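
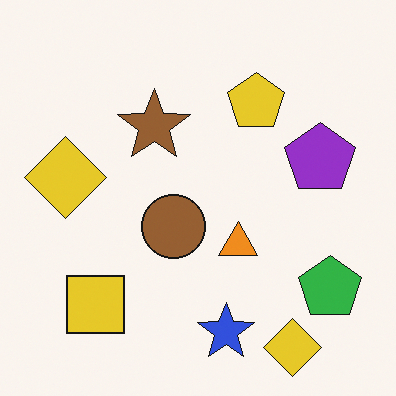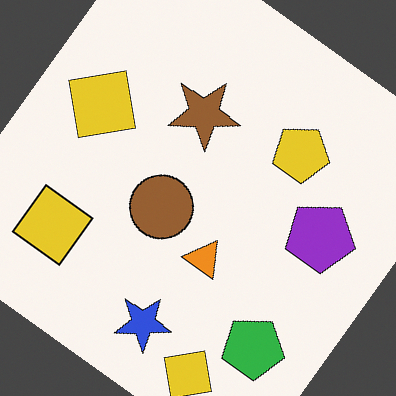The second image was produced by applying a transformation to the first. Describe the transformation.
Rotated clockwise by a large amount — several tens of degrees.

Every shape is tilted by the same angle and the image corners show triangular fill wedges — a whole-image rotation by a non-right angle.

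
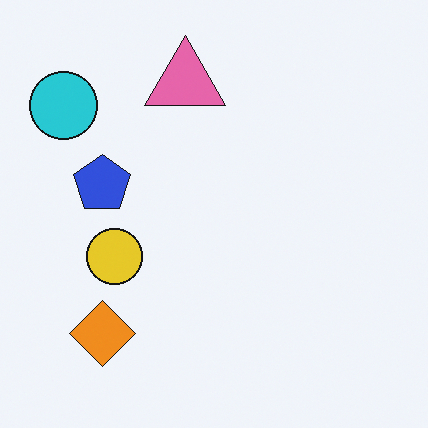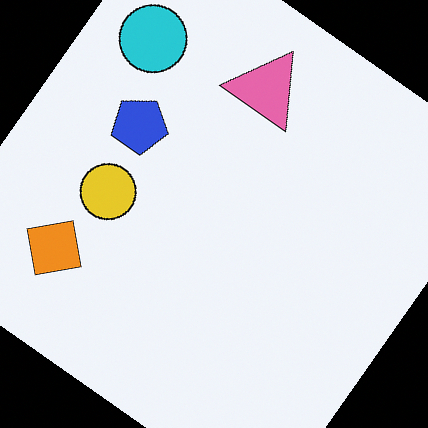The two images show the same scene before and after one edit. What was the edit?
The transformation is: rotated clockwise by a large amount — several tens of degrees.

Every shape is tilted by the same angle and the image corners show triangular fill wedges — a whole-image rotation by a non-right angle.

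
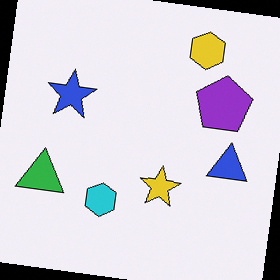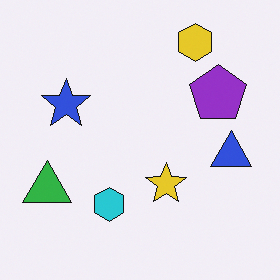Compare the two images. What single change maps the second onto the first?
The transformation is: rotated clockwise by a few degrees.

Every shape is tilted by the same angle and the image corners show triangular fill wedges — a whole-image rotation by a non-right angle.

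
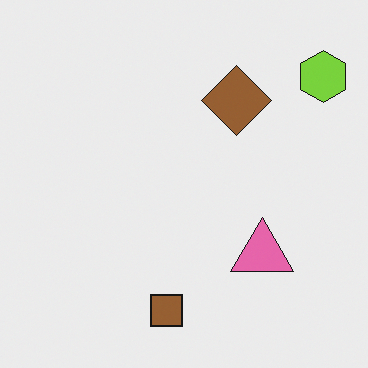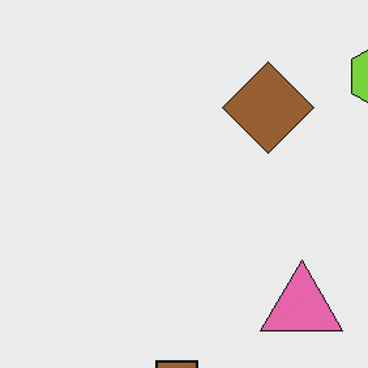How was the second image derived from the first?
Cropped slightly and scaled back up.

The visible shapes are larger and the field of view is narrower; shapes near the original edges may be partly or wholly outside the frame — a crop-and-rescale.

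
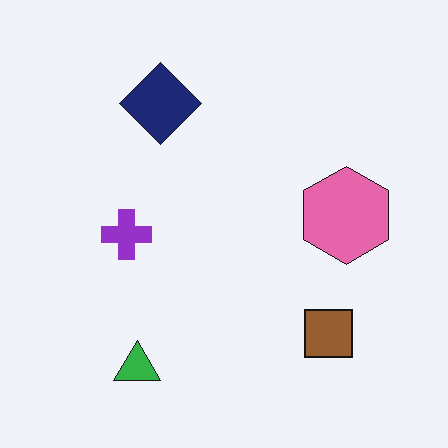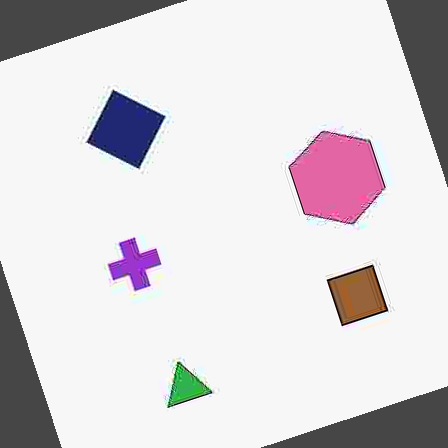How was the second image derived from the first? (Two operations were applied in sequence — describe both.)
Degraded with heavy JPEG compression, then rotated counter-clockwise by a moderate amount.

Blocky 8×8 compression artifacts appear around shape edges and the flat background shows ringing — characteristic JPEG degradation. Every shape is tilted by the same angle and the image corners show triangular fill wedges — a whole-image rotation by a non-right angle.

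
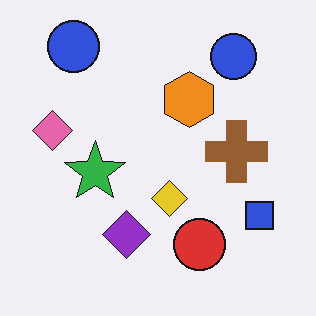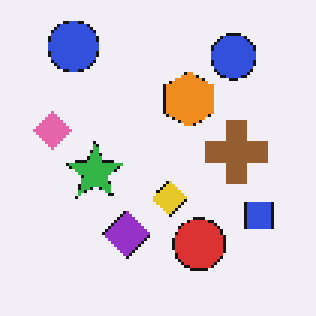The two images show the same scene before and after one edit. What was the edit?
The second image is the first mildly pixelated.

Shapes are reduced to large square blocks; fine edges and outlines are lost — a downscale-then-upscale (mosaic) effect.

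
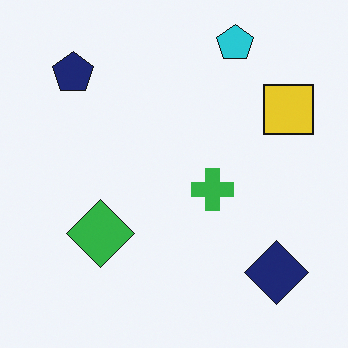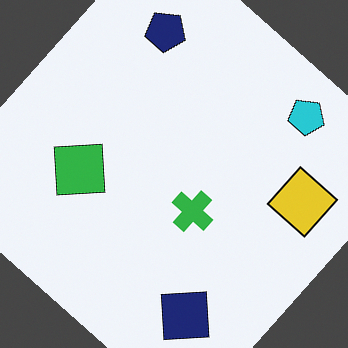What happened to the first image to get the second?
The image was rotated clockwise by a large amount — several tens of degrees.

Every shape is tilted by the same angle and the image corners show triangular fill wedges — a whole-image rotation by a non-right angle.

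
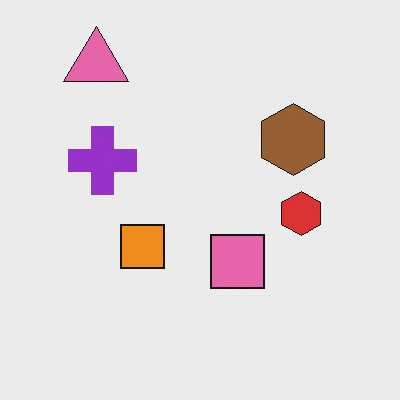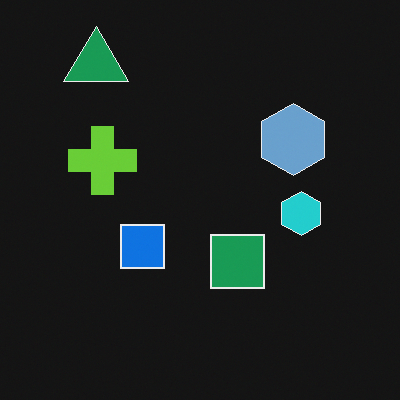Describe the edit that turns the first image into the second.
The second image is the first color-inverted (negative).

The light background has become dark and every shape's color is its complement — a photographic negative.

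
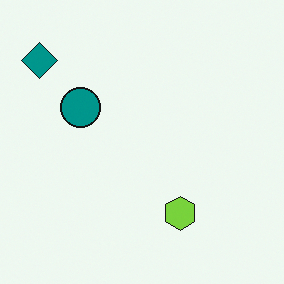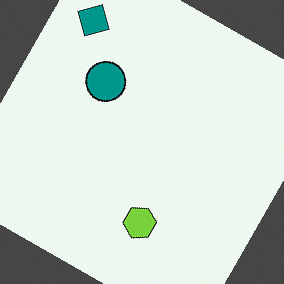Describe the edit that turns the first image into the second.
It was rotated clockwise by a moderate amount.

Every shape is tilted by the same angle and the image corners show triangular fill wedges — a whole-image rotation by a non-right angle.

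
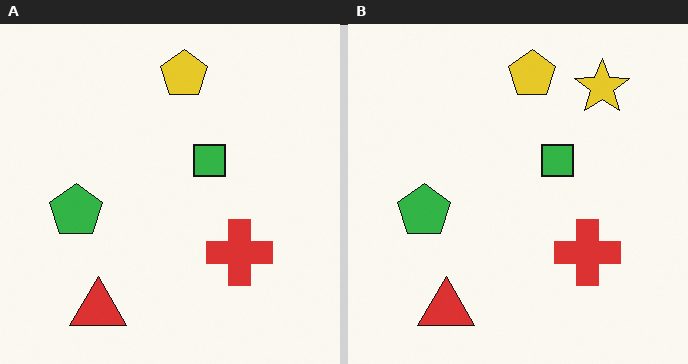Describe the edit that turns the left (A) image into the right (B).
Overlaid with an additional yellow star.

A yellow star appears in the right (B) image that is absent from the left (A).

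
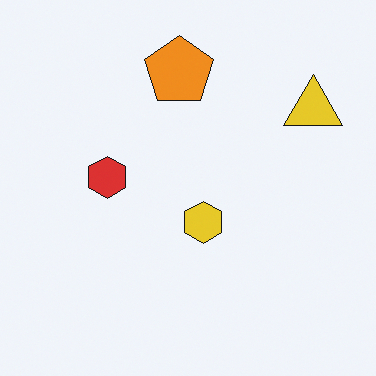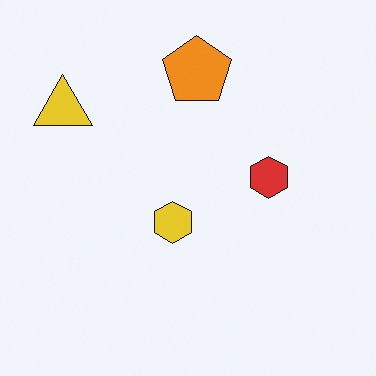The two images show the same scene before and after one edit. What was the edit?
This is the original image flipped horizontally (left ↔ right).

The yellow triangle is in the top-right of the first image and the top-left of the second — shapes on opposite sides of the vertical midline have swapped in a mirror flip.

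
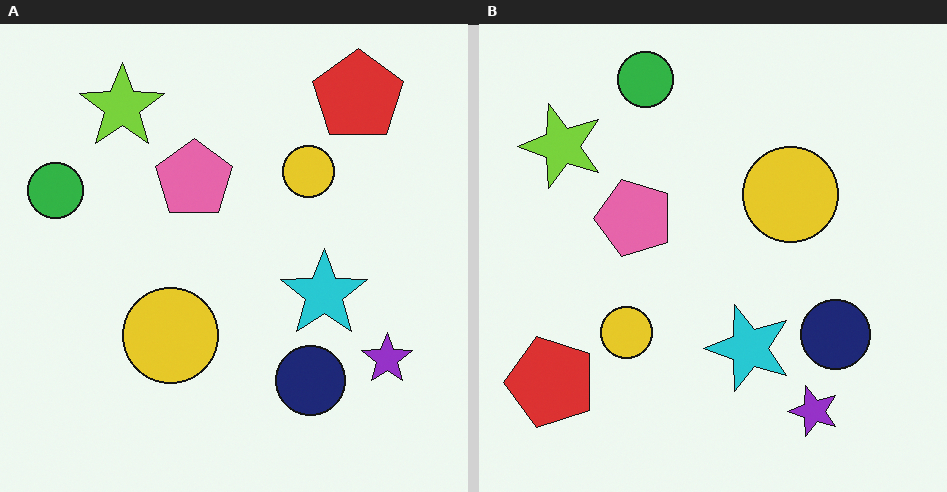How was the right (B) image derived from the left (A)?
The transformation is: transposed (reflected across the top-left ↔ bottom-right diagonal).

Shapes have swapped their row and column positions — what was in the top-right is now in the bottom-left — a diagonal reflection.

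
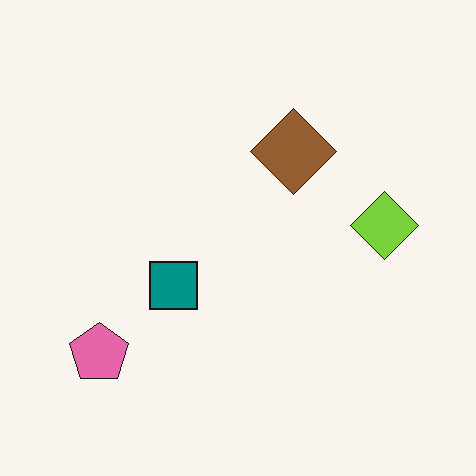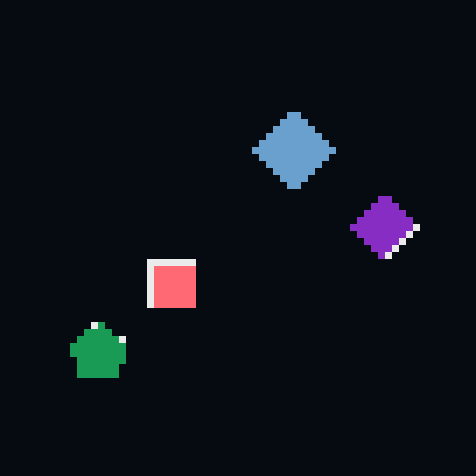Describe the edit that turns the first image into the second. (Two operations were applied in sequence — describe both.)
This is the original image color-inverted (negative), then pixelated into visible square blocks.

The light background has become dark and every shape's color is its complement — a photographic negative. Shapes are reduced to large square blocks; fine edges and outlines are lost — a downscale-then-upscale (mosaic) effect.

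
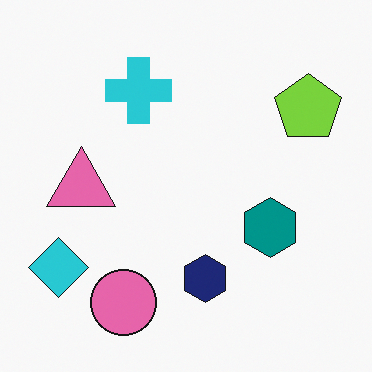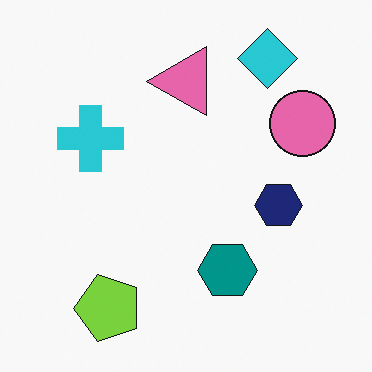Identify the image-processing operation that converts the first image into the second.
Transposed (reflected across the top-left ↔ bottom-right diagonal).

Shapes have swapped their row and column positions — what was in the top-right is now in the bottom-left — a diagonal reflection.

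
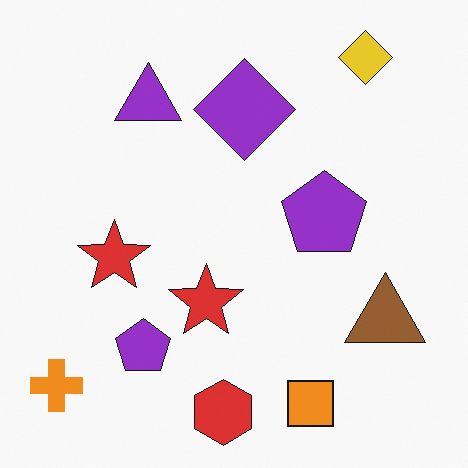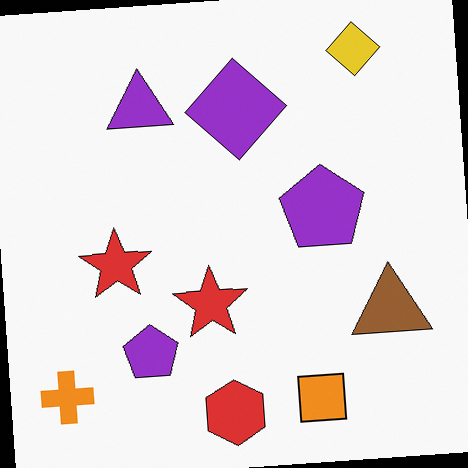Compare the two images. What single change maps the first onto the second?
It was rotated counter-clockwise by a few degrees.

Every shape is tilted by the same angle and the image corners show triangular fill wedges — a whole-image rotation by a non-right angle.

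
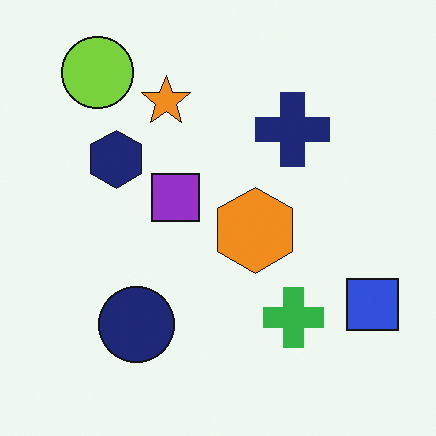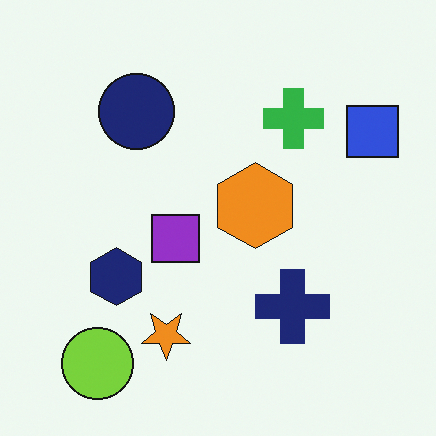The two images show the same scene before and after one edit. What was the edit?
The image was flipped vertically (top ↔ bottom).

The lime circle is in the top-left of the first image and the bottom-left of the second — shapes on opposite sides of the horizontal midline have swapped in a mirror flip.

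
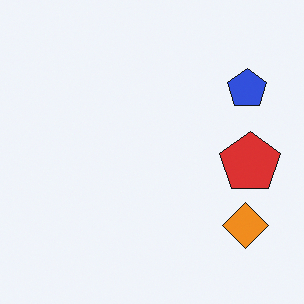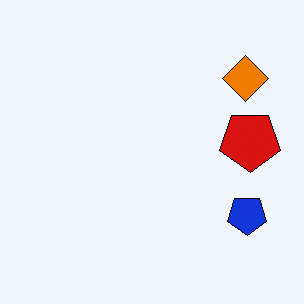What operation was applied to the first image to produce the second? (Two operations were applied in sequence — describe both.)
This is the original image flipped vertically (top ↔ bottom), then given slightly increased contrast.

The orange diamond is in the bottom-right of the first image and the top-right of the second — shapes on opposite sides of the horizontal midline have swapped in a mirror flip. Tones are pushed away from mid-grey across the whole image — a global contrast change.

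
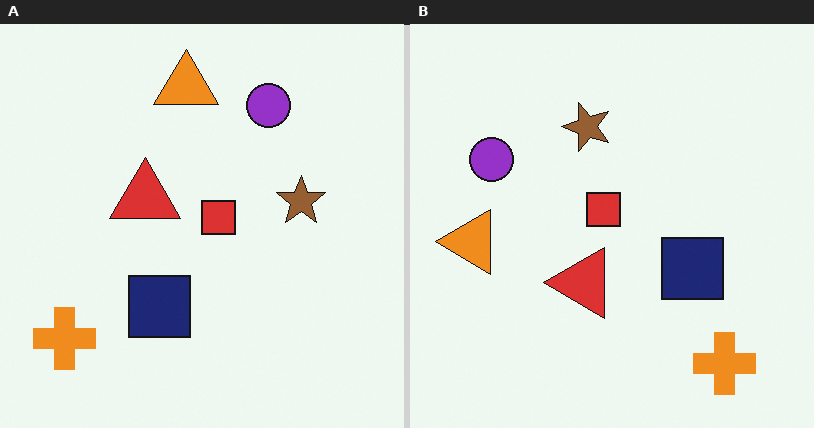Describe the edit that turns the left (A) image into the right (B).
The transformation is: rotated 90° counter-clockwise.

The orange cross sits in the bottom-left of the left (A) image and the bottom-right of the right (B) — consistent with a whole-image 90° counter-clockwise rotation.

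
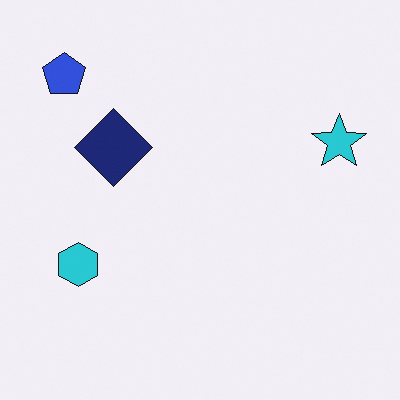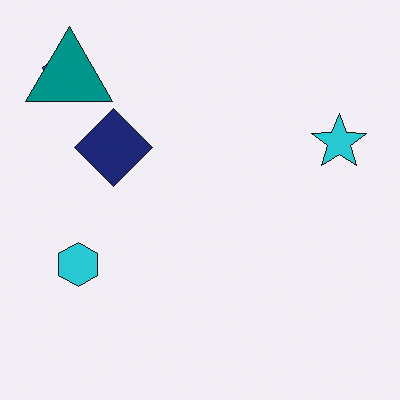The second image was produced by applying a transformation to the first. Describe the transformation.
The second image is the first overlaid with an additional teal triangle.

A teal triangle appears in the second image that is absent from the first.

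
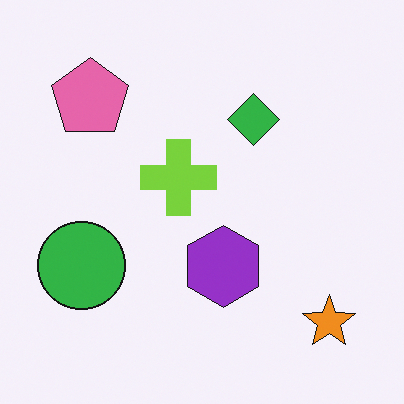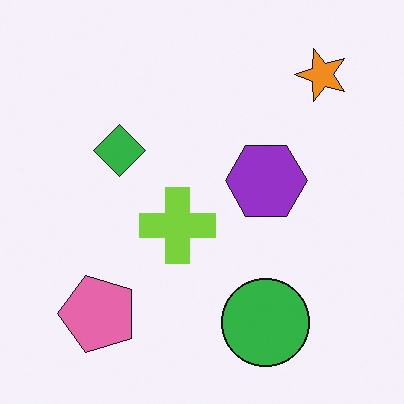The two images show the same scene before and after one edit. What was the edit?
Rotated 90° counter-clockwise.

The orange star sits in the bottom-right of the first image and the top-right of the second — consistent with a whole-image 90° counter-clockwise rotation.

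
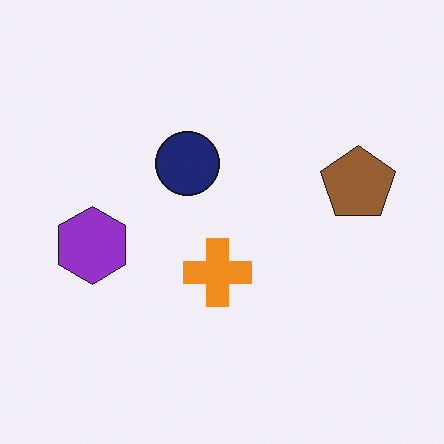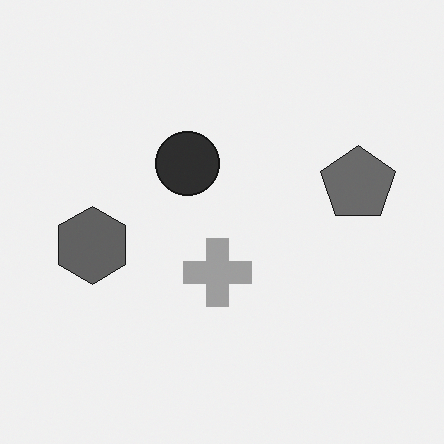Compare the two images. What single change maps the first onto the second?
The second image is the first converted to grayscale.

All color is removed — every shape is now a shade of grey.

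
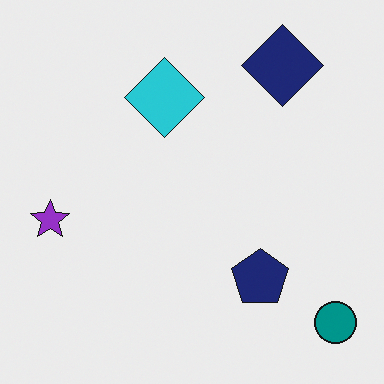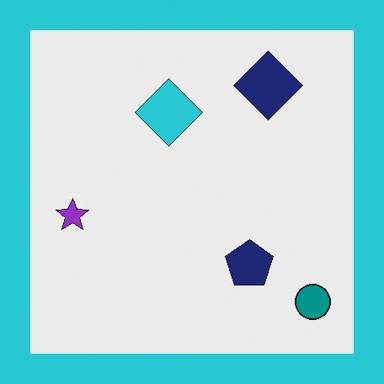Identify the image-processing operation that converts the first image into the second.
Framed with a cyan border.

A solid cyan frame runs around the edge of the second image, with the content slightly shrunk inside it.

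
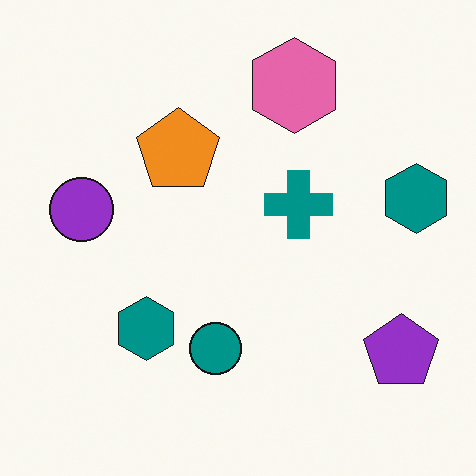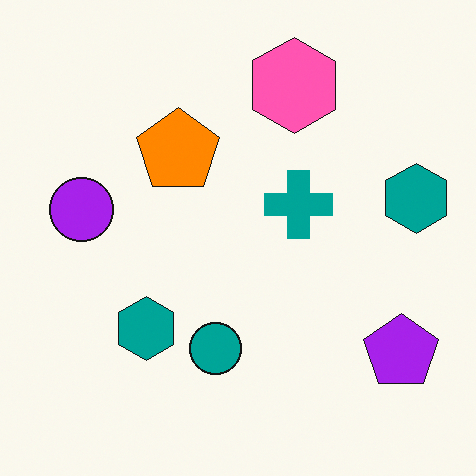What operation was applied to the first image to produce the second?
The transformation is: slightly oversaturated.

All colors are more vivid — a global saturation change.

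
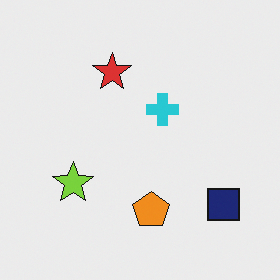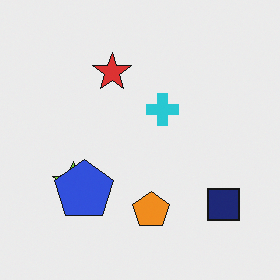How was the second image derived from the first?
Overlaid with an additional blue pentagon.

A blue pentagon appears in the second image that is absent from the first.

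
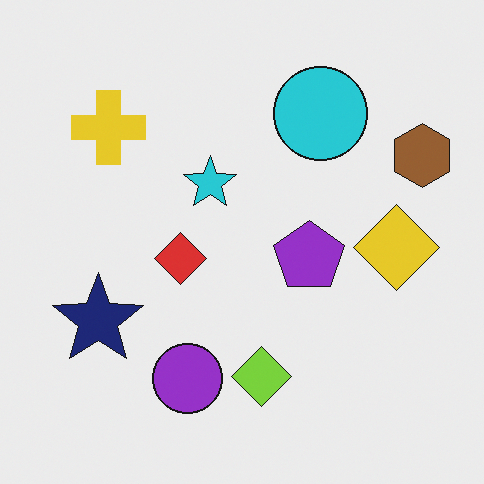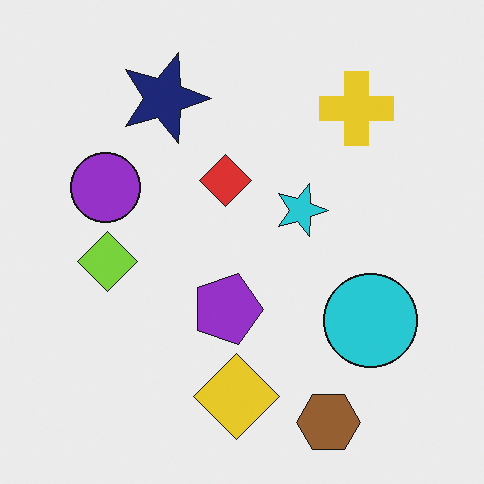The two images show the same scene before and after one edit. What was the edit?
Rotated 90° clockwise.

The brown hexagon sits in the top-right of the first image and the bottom-right of the second — consistent with a whole-image 90° clockwise rotation.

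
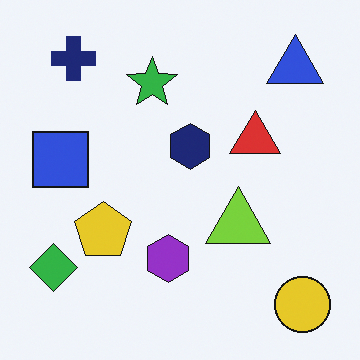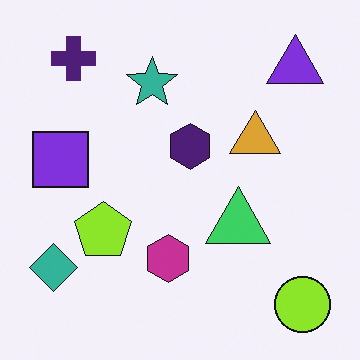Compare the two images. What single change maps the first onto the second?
Hue-shifted slightly.

Every shape's color has rotated by the same amount around the hue wheel — a uniform hue shift.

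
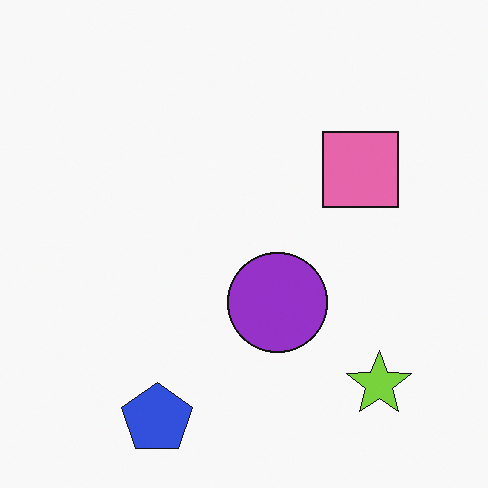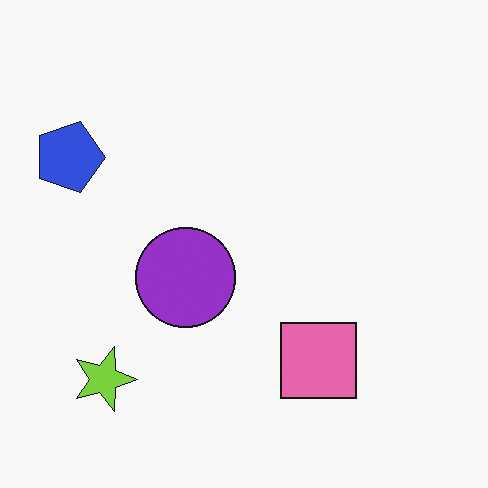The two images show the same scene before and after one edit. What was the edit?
The transformation is: rotated 90° clockwise.

The blue pentagon sits in the bottom-left of the first image and the top-left of the second — consistent with a whole-image 90° clockwise rotation.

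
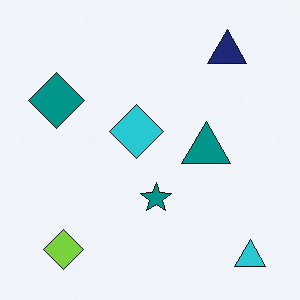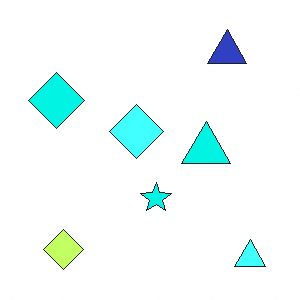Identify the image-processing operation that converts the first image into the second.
The second image is the first noticeably brightened.

Every pixel — background and shapes alike — is uniformly brightened.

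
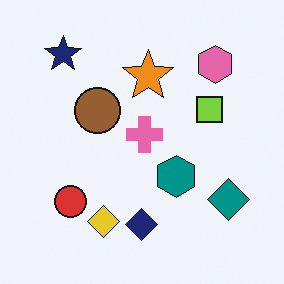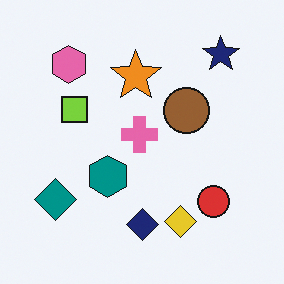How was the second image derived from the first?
The image was flipped horizontally (left ↔ right).

The teal diamond is in the bottom-right of the first image and the bottom-left of the second — shapes on opposite sides of the vertical midline have swapped in a mirror flip.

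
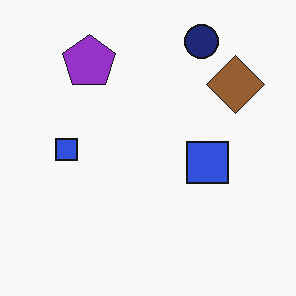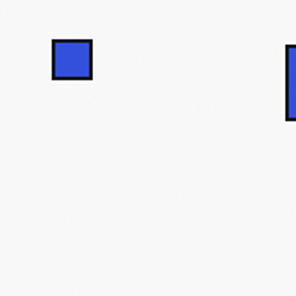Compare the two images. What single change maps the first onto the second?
This is the original image cropped tightly and scaled back up.

The visible shapes are larger and the field of view is narrower; shapes near the original edges may be partly or wholly outside the frame — a crop-and-rescale.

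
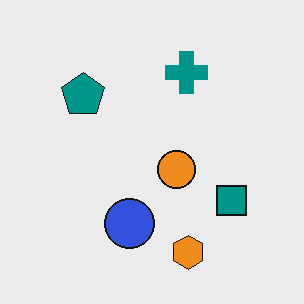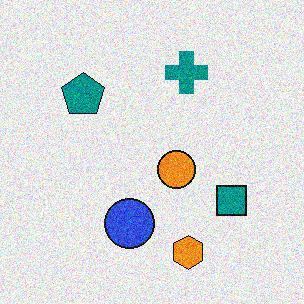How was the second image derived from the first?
The second image is the first degraded with moderate additive noise.

Random speckle covers the whole image, including the flat background.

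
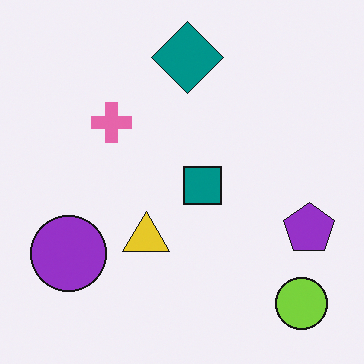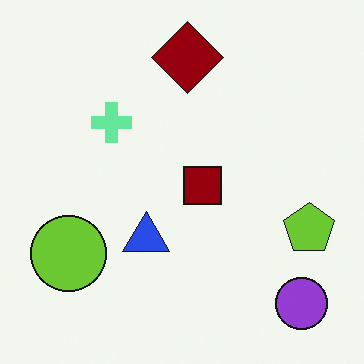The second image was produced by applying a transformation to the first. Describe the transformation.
Hue-shifted by a large amount.

Every shape's color has rotated by the same amount around the hue wheel — a uniform hue shift.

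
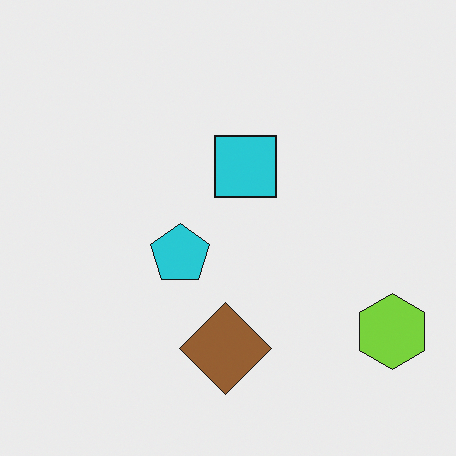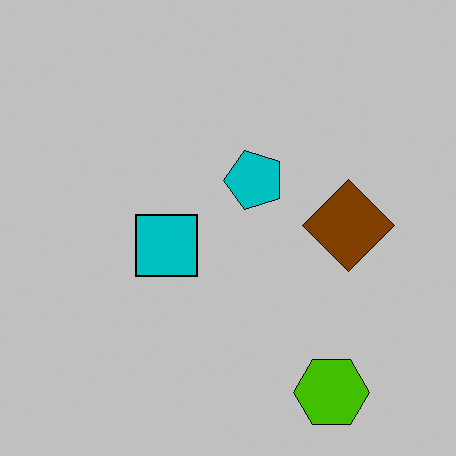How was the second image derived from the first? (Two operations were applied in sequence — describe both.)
The second image is the first transposed (reflected across the top-left ↔ bottom-right diagonal), then aggressively posterized.

Shapes have swapped their row and column positions — what was in the top-right is now in the bottom-left — a diagonal reflection. Each flat color has snapped to a coarser quantized level — most visibly, the near-white background has dropped to a flat grey.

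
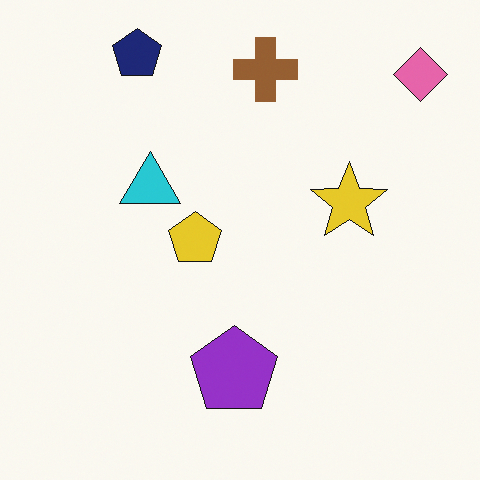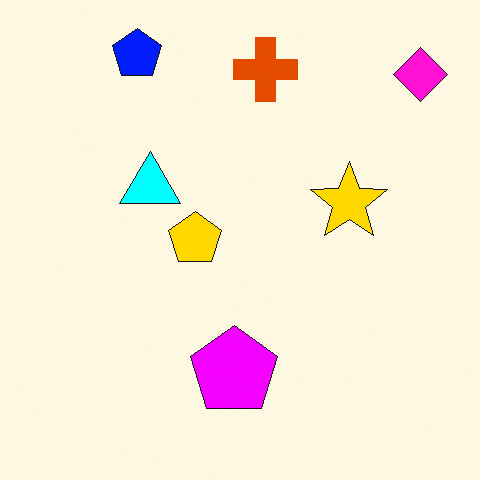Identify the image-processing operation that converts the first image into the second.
The second image is the first heavily oversaturated.

All colors are more vivid — a global saturation change.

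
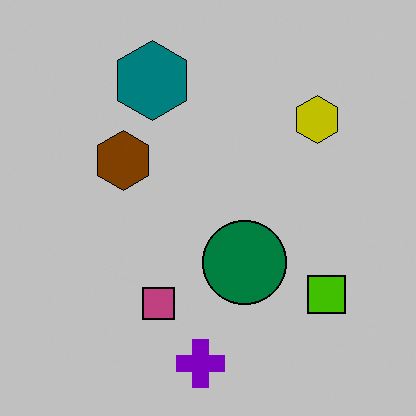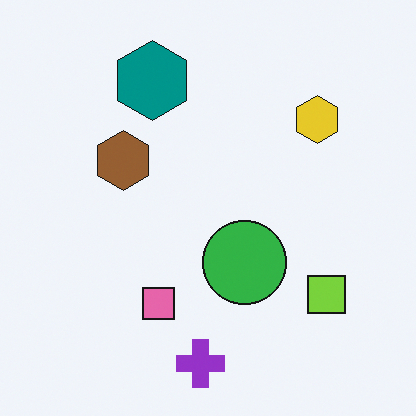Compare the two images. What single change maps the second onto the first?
Heavily posterized to just a handful of flat colors.

Each flat color has snapped to a coarser quantized level — most visibly, the near-white background has dropped to a flat grey.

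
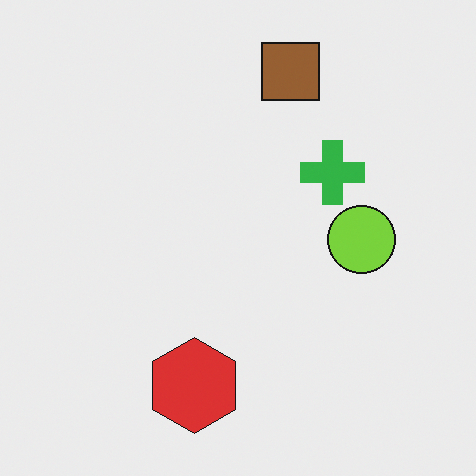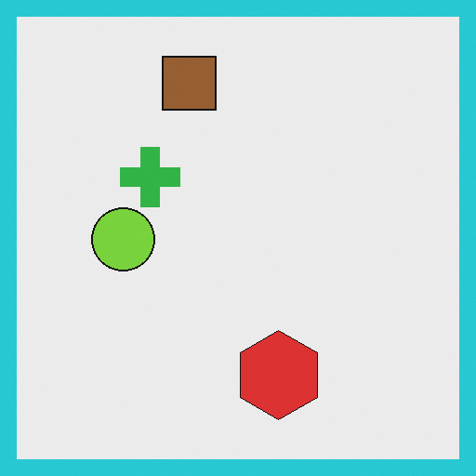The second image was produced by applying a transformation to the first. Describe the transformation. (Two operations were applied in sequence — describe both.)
The second image is the first flipped horizontally (left ↔ right), then framed with a cyan border.

The lime circle is in the right of the first image and the left of the second — shapes on opposite sides of the vertical midline have swapped in a mirror flip. A solid cyan frame runs around the edge of the second image, with the content slightly shrunk inside it.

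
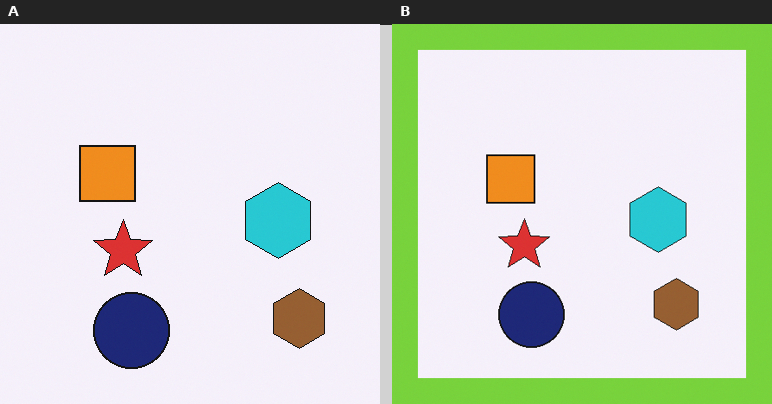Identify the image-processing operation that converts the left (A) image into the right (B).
The right (B) image is the left (A) framed with a lime border.

A solid lime frame runs around the edge of the right (B) image, with the content slightly shrunk inside it.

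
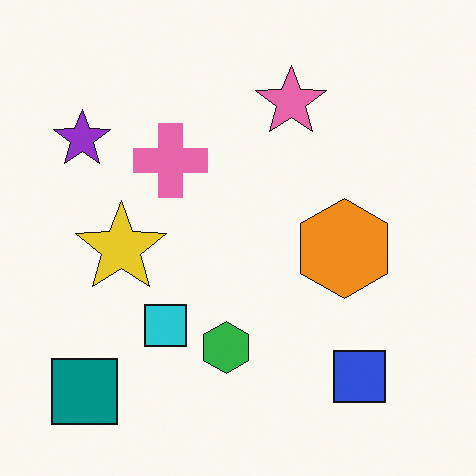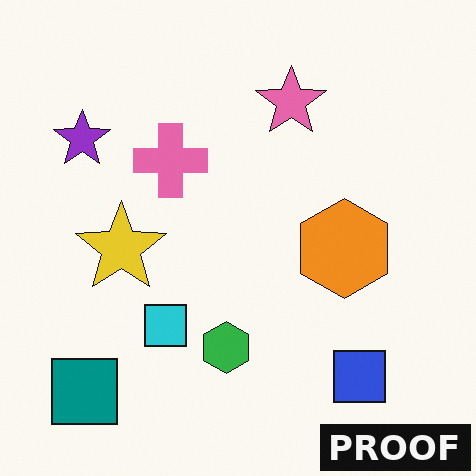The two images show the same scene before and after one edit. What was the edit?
The image was watermarked with the text "PROOF" in the lower-right corner.

A dark label reading "PROOF" appears in the lower-right corner.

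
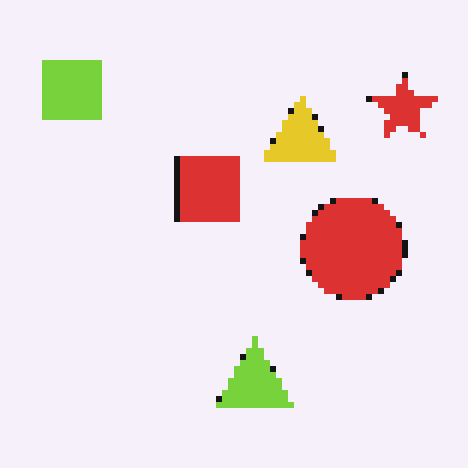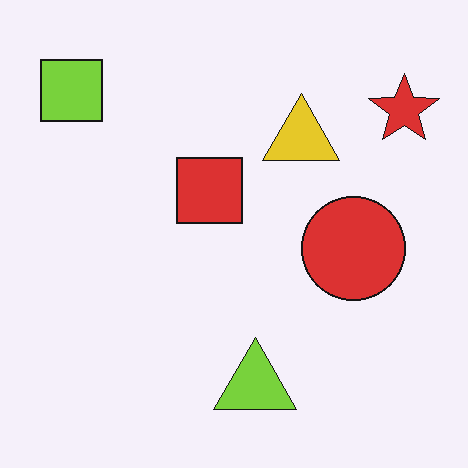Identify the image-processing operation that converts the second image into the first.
The transformation is: pixelated into visible square blocks.

Shapes are reduced to large square blocks; fine edges and outlines are lost — a downscale-then-upscale (mosaic) effect.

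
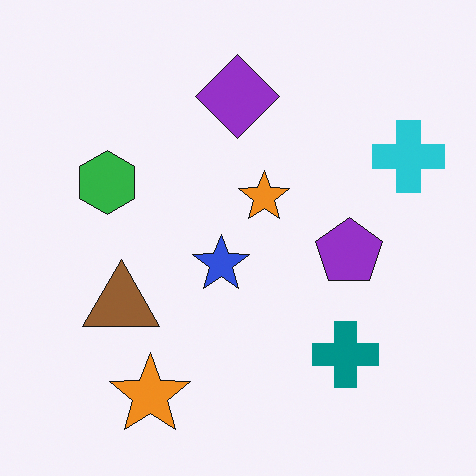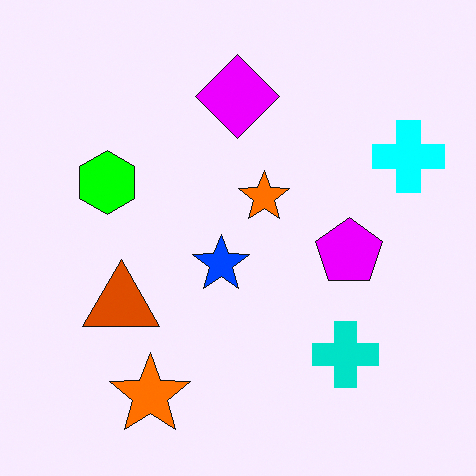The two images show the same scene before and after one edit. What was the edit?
The image was heavily oversaturated.

All colors are more vivid — a global saturation change.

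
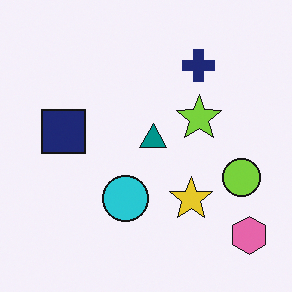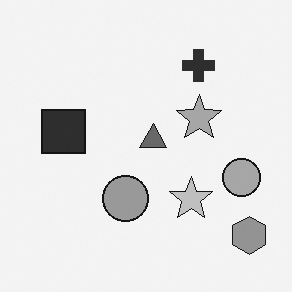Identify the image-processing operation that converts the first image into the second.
The transformation is: converted to grayscale.

All color is removed — every shape is now a shade of grey.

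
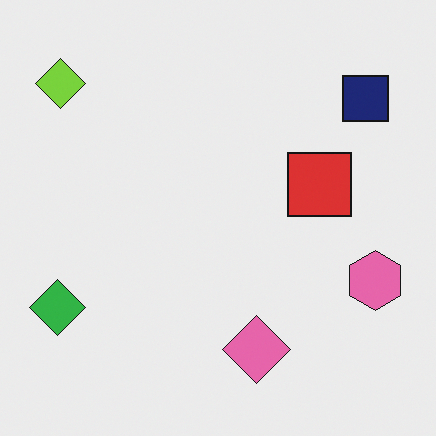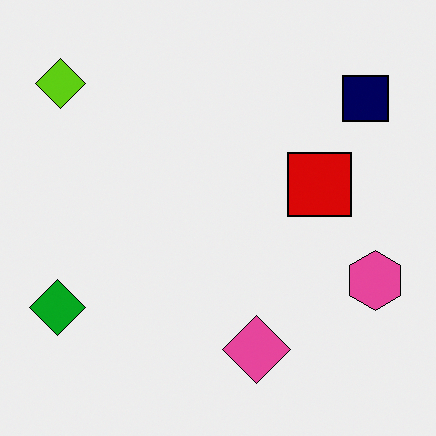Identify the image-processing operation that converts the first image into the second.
It was given slightly increased contrast.

Tones are pushed away from mid-grey across the whole image — a global contrast change.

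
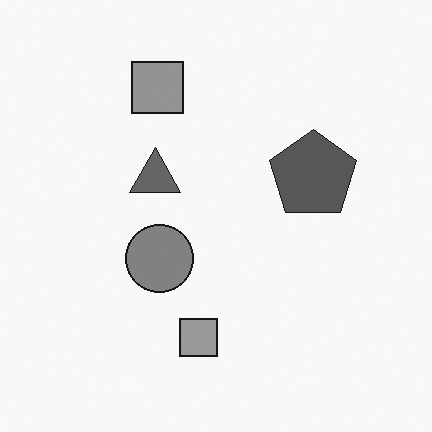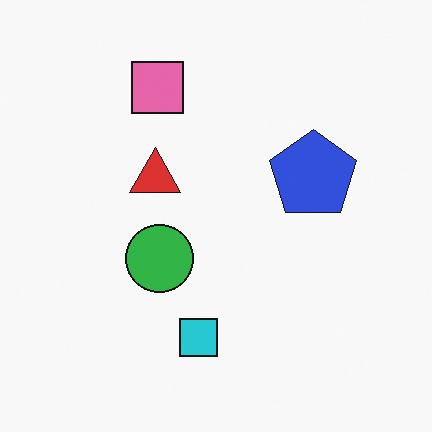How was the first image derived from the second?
It was converted to grayscale.

All color is removed — every shape is now a shade of grey.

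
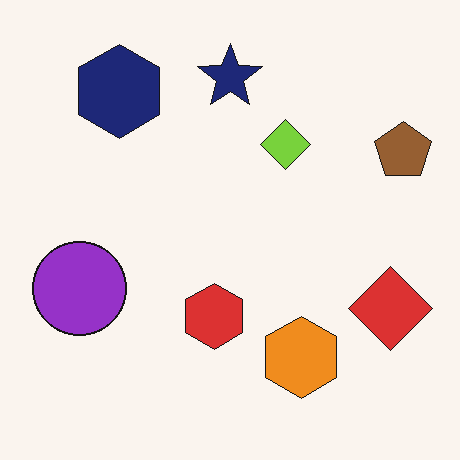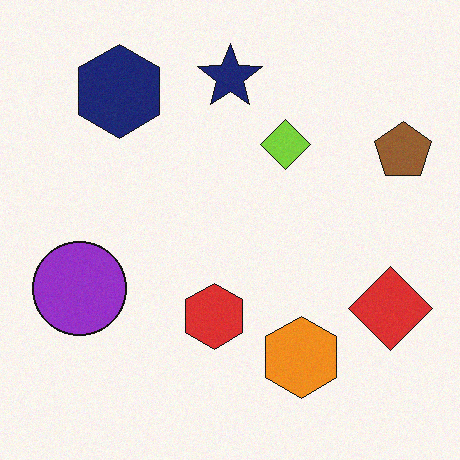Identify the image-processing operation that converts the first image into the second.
The second image is the first degraded with subtle gaussian noise.

Random speckle covers the whole image, including the flat background.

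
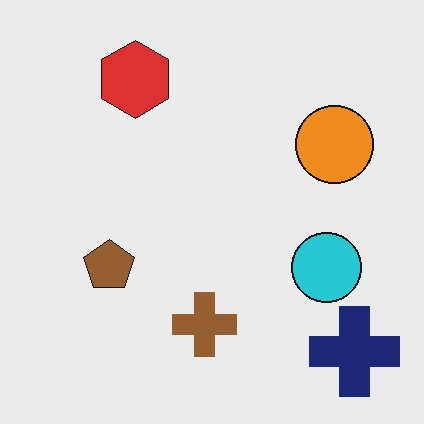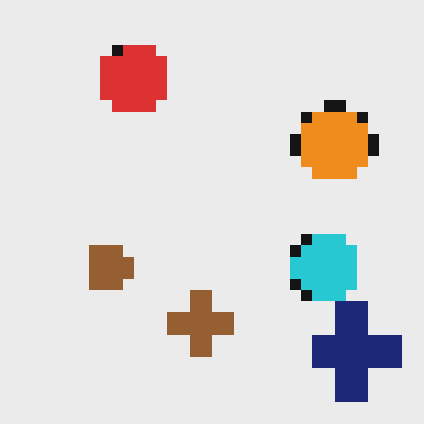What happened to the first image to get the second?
Coarsely pixelated.

Shapes are reduced to large square blocks; fine edges and outlines are lost — a downscale-then-upscale (mosaic) effect.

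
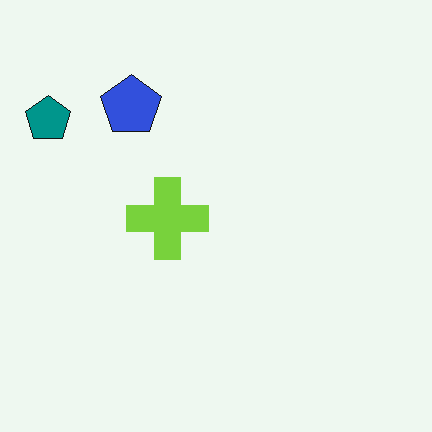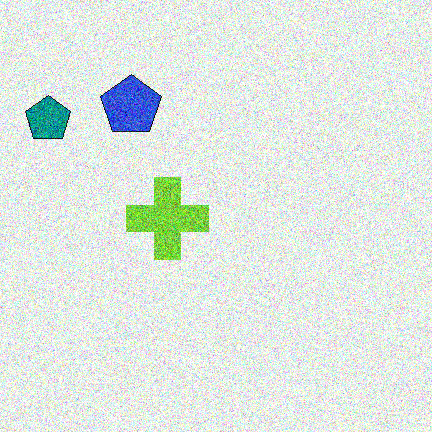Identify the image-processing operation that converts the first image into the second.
This is the original image degraded with heavy additive noise.

Random speckle covers the whole image, including the flat background.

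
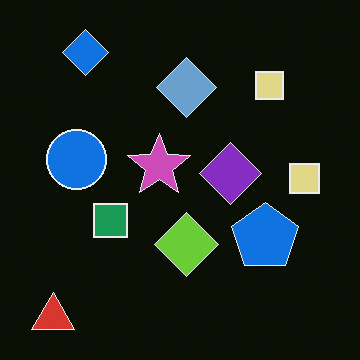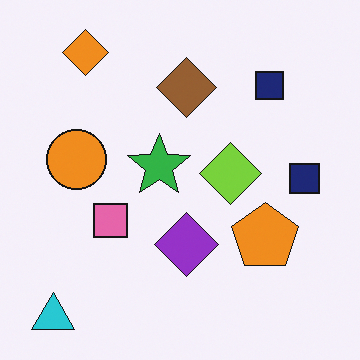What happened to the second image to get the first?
The first image is the second color-inverted (negative).

The light background has become dark and every shape's color is its complement — a photographic negative.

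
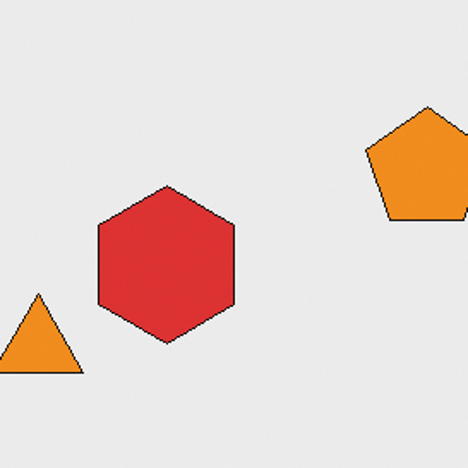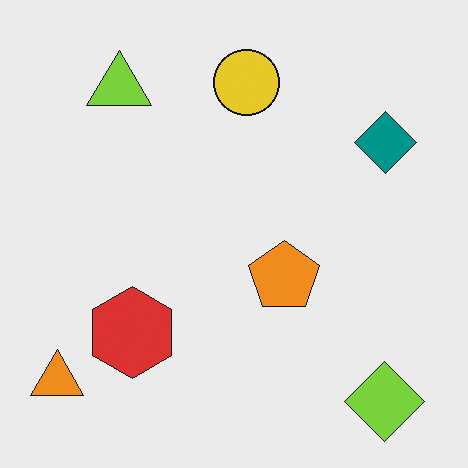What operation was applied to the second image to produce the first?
Cropped to a noticeably smaller region and rescaled.

The visible shapes are larger and the field of view is narrower; shapes near the original edges may be partly or wholly outside the frame — a crop-and-rescale.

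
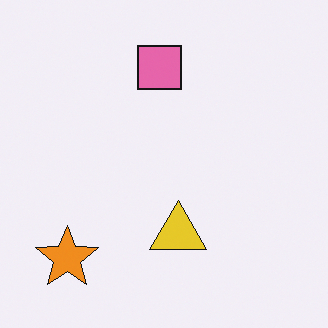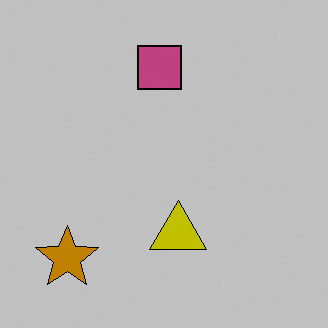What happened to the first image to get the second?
The image was heavily posterized to just a handful of flat colors.

Each flat color has snapped to a coarser quantized level — most visibly, the near-white background has dropped to a flat grey.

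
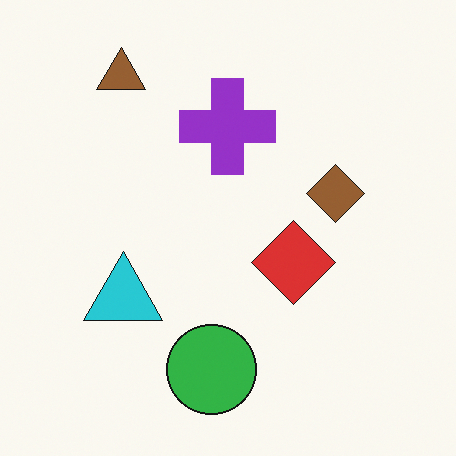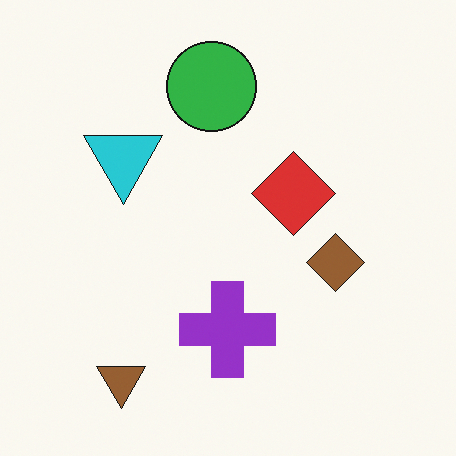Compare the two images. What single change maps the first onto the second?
It was flipped vertically (top ↔ bottom).

The brown triangle is in the top-left of the first image and the bottom-left of the second — shapes on opposite sides of the horizontal midline have swapped in a mirror flip.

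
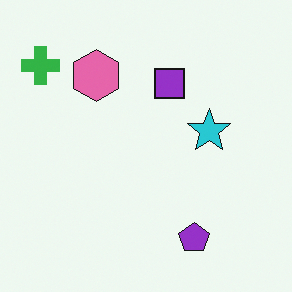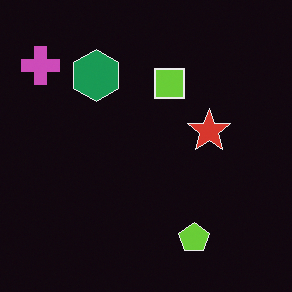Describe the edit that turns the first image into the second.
This is the original image color-inverted (negative).

The light background has become dark and every shape's color is its complement — a photographic negative.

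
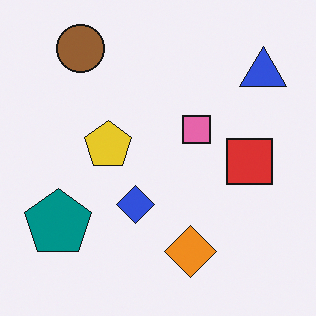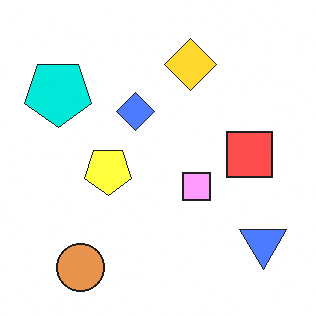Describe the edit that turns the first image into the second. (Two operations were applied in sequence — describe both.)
The image was noticeably brightened, then flipped vertically (top ↔ bottom).

Every pixel — background and shapes alike — is uniformly brightened. The brown circle is in the top-left of the first image and the bottom-left of the second — shapes on opposite sides of the horizontal midline have swapped in a mirror flip.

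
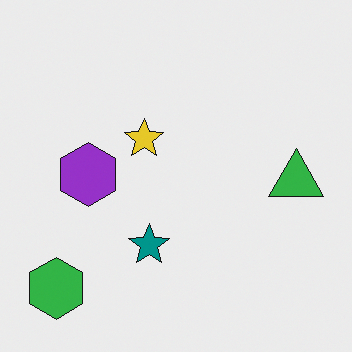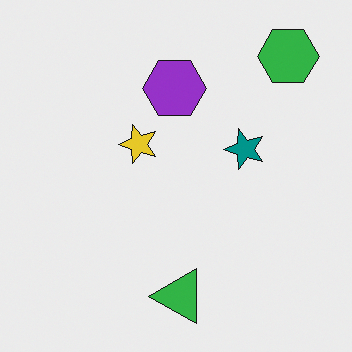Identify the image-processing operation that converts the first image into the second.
Transposed (reflected across the top-left ↔ bottom-right diagonal).

Shapes have swapped their row and column positions — what was in the top-right is now in the bottom-left — a diagonal reflection.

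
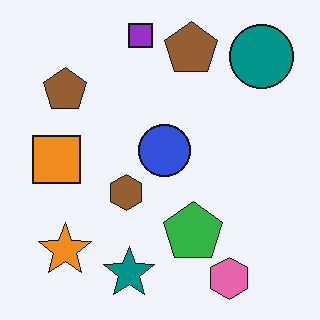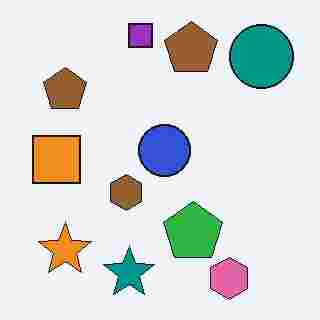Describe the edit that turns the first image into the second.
This is the original image degraded with heavy JPEG compression.

Blocky 8×8 compression artifacts appear around shape edges and the flat background shows ringing — characteristic JPEG degradation.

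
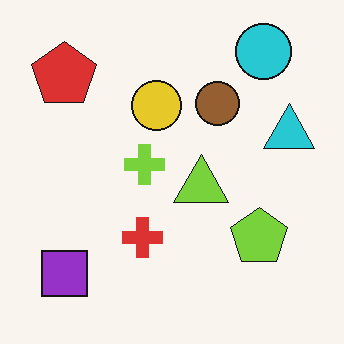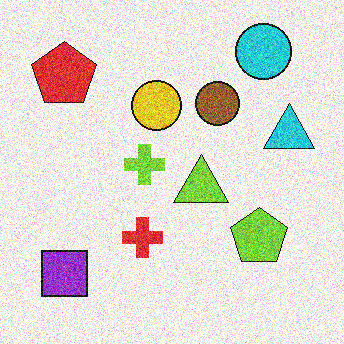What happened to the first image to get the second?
The transformation is: degraded with strong gaussian noise.

Random speckle covers the whole image, including the flat background.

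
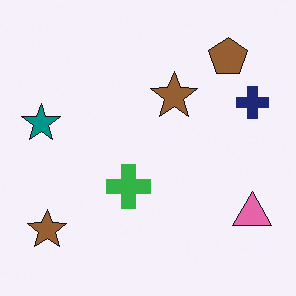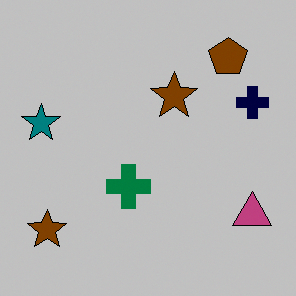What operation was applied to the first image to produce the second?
The second image is the first heavily posterized to just a handful of flat colors.

Each flat color has snapped to a coarser quantized level — most visibly, the near-white background has dropped to a flat grey.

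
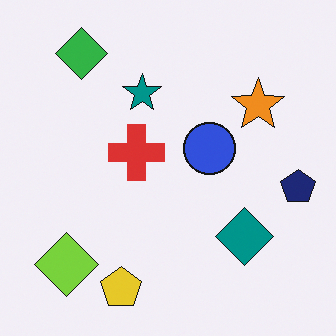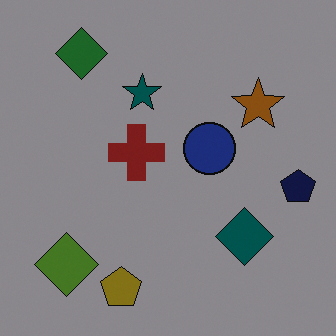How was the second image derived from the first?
This is the original image noticeably darkened.

Every pixel — background and shapes alike — is uniformly darkened.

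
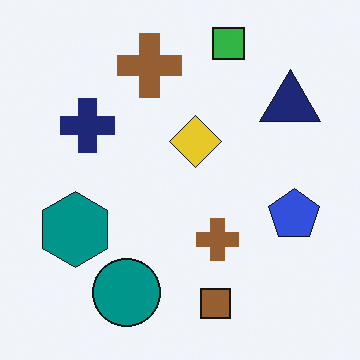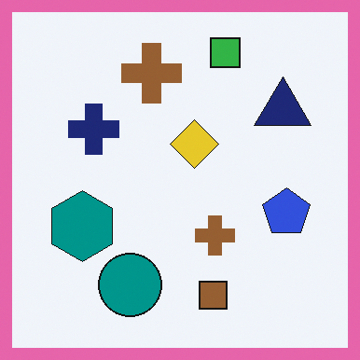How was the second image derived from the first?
Framed with a pink border.

A solid pink frame runs around the edge of the second image, with the content slightly shrunk inside it.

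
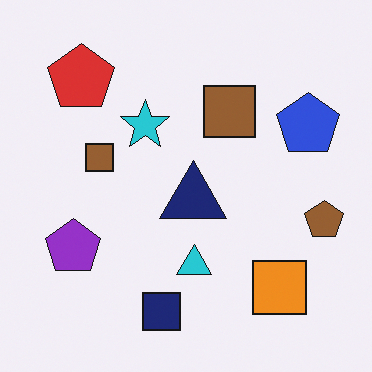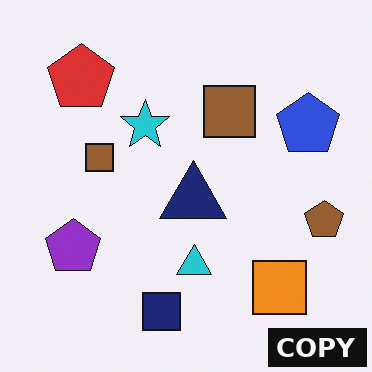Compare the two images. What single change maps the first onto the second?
Watermarked with the text "COPY" in the lower-right corner.

A dark label reading "COPY" appears in the lower-right corner.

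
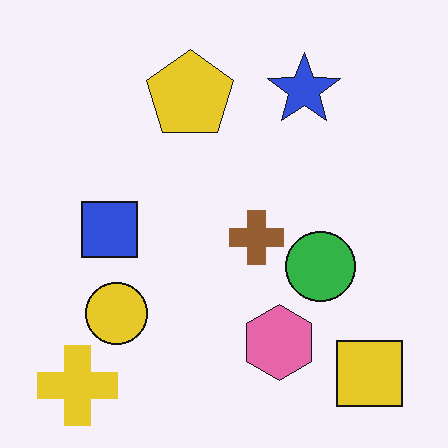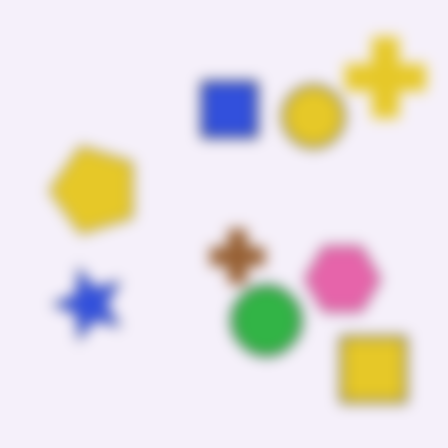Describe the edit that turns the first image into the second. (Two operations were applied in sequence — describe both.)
Strongly gaussian-blurred, then transposed (reflected across the top-left ↔ bottom-right diagonal).

Shape edges and outlines are uniformly softened across the whole image. Shapes have swapped their row and column positions — what was in the top-right is now in the bottom-left — a diagonal reflection.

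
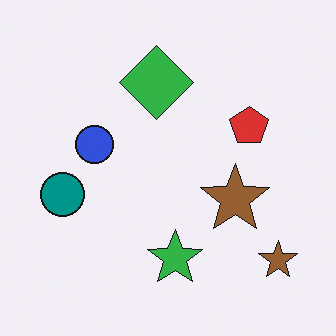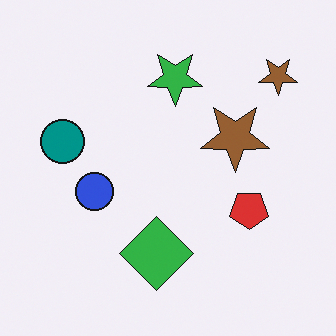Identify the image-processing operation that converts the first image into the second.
The second image is the first flipped vertically (top ↔ bottom).

The green star is in the bottom of the first image and the top of the second — shapes on opposite sides of the horizontal midline have swapped in a mirror flip.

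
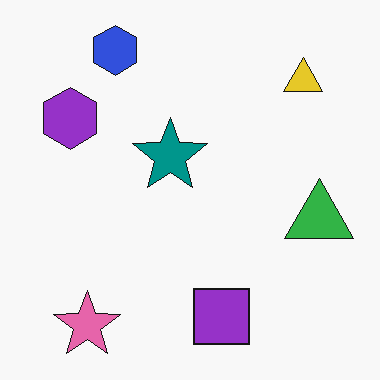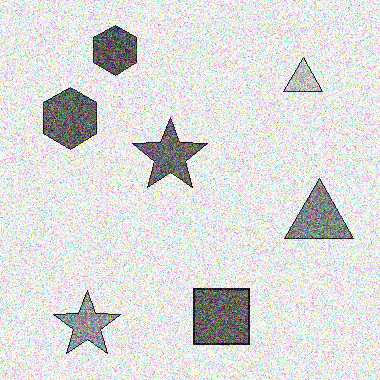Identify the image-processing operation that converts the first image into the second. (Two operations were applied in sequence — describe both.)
It was converted to grayscale, then degraded with heavy additive noise.

All color is removed — every shape is now a shade of grey. Random speckle covers the whole image, including the flat background.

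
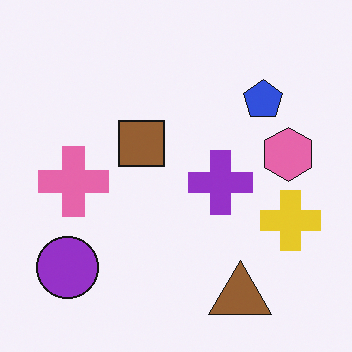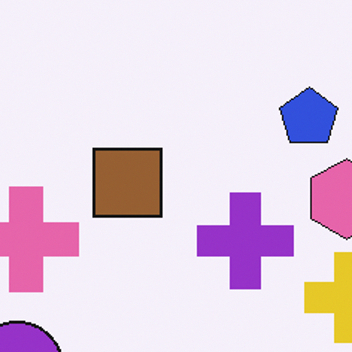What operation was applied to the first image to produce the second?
Cropped to a modestly smaller region and rescaled.

The visible shapes are larger and the field of view is narrower; shapes near the original edges may be partly or wholly outside the frame — a crop-and-rescale.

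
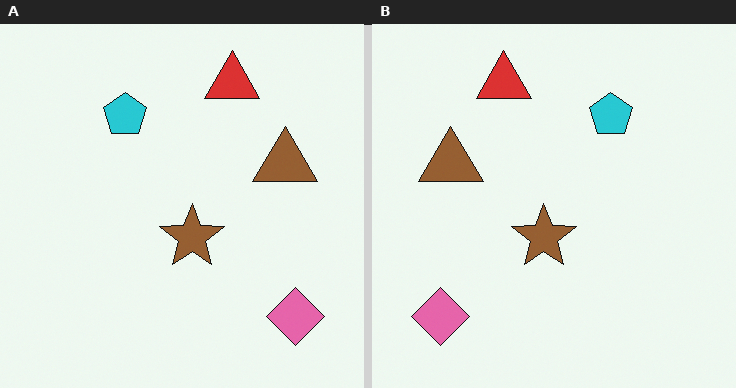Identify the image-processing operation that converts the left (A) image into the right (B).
The image was flipped horizontally (left ↔ right).

The pink diamond is in the bottom-right of the left (A) image and the bottom-left of the right (B) — shapes on opposite sides of the vertical midline have swapped in a mirror flip.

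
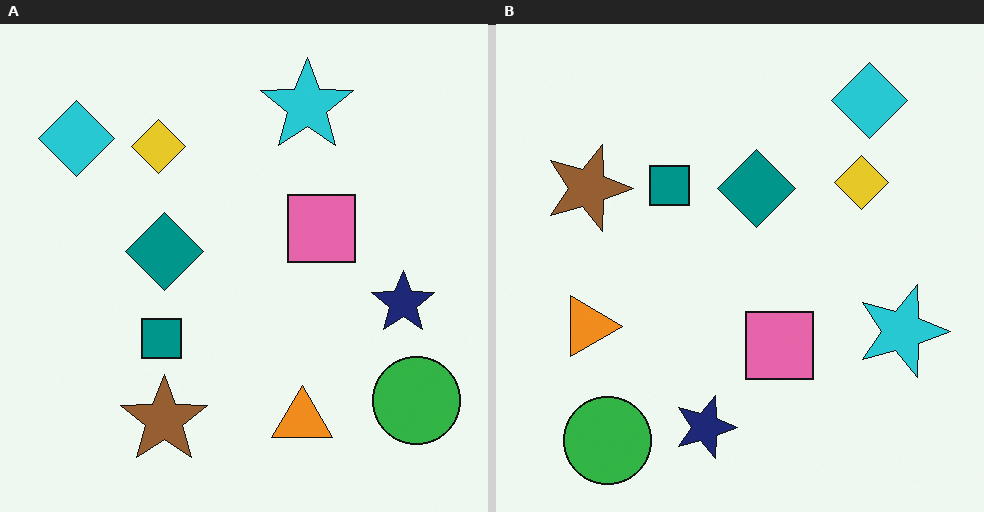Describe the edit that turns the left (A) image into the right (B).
Rotated 90° clockwise.

The green circle sits in the bottom-right of the left (A) image and the bottom-left of the right (B) — consistent with a whole-image 90° clockwise rotation.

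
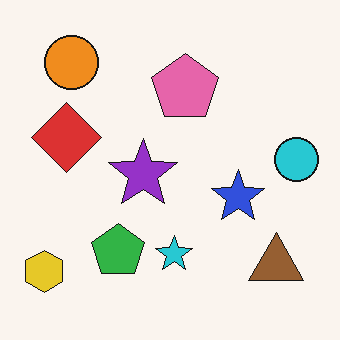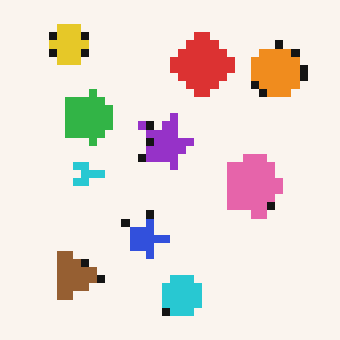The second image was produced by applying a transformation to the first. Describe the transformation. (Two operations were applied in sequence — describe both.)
The image was rotated 90° clockwise, then pixelated into visible square blocks.

The yellow hexagon sits in the bottom-left of the first image and the top-left of the second — consistent with a whole-image 90° clockwise rotation. Shapes are reduced to large square blocks; fine edges and outlines are lost — a downscale-then-upscale (mosaic) effect.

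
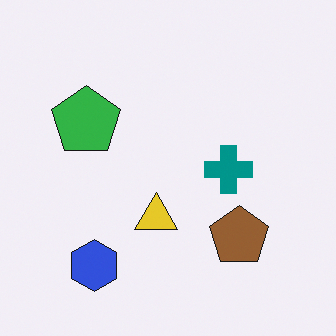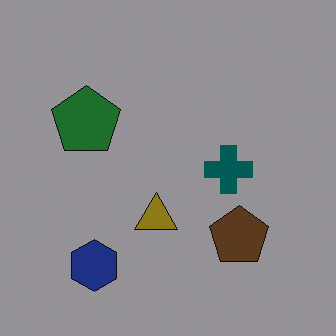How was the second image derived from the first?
This is the original image substantially darkened.

Every pixel — background and shapes alike — is uniformly darkened.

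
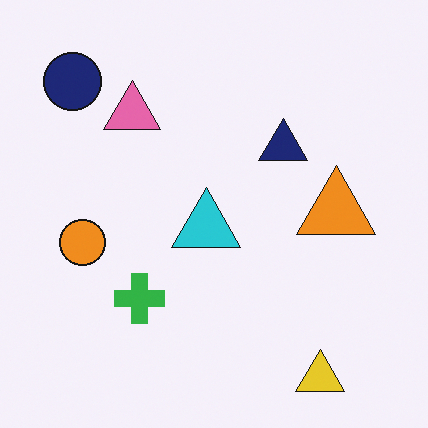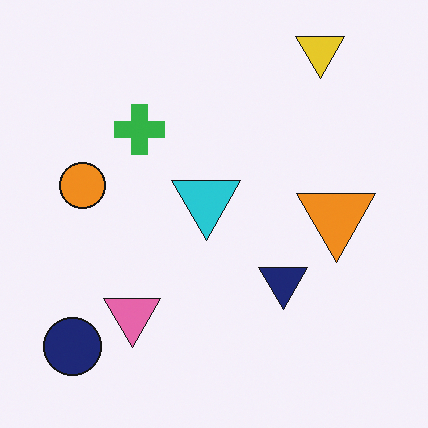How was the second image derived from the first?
The second image is the first flipped vertically (top ↔ bottom).

The yellow triangle is in the bottom-right of the first image and the top-right of the second — shapes on opposite sides of the horizontal midline have swapped in a mirror flip.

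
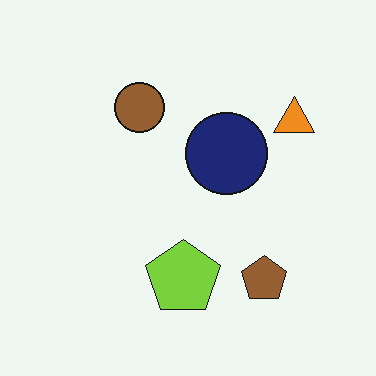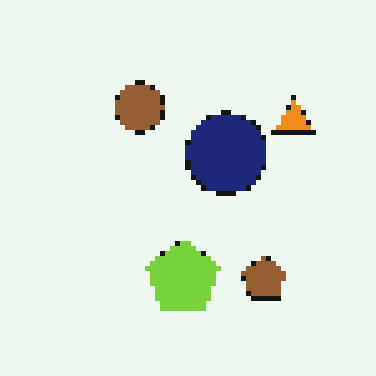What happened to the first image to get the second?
It was lightly pixelated (a mild mosaic effect).

Shapes are reduced to large square blocks; fine edges and outlines are lost — a downscale-then-upscale (mosaic) effect.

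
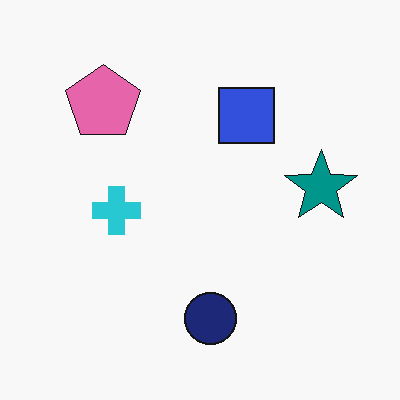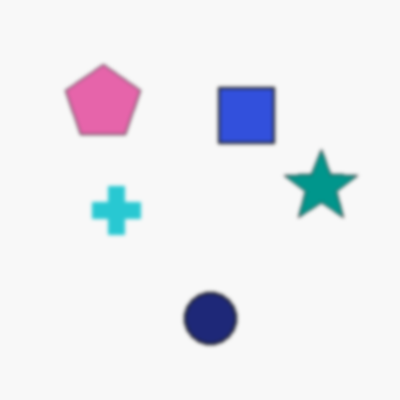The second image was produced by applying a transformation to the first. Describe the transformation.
The transformation is: lightly blurred.

Shape edges and outlines are uniformly softened across the whole image.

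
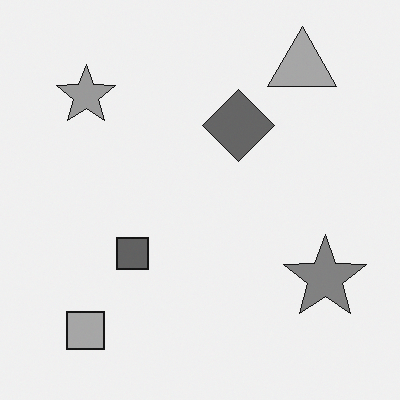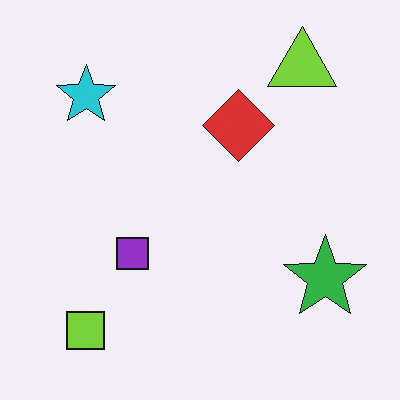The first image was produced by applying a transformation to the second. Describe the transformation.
The transformation is: converted to grayscale.

All color is removed — every shape is now a shade of grey.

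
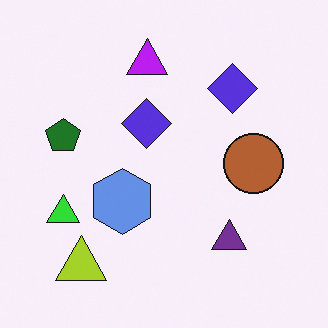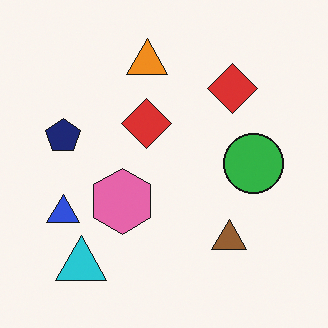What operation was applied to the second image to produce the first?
The first image is the second hue-shifted through roughly half the color wheel.

Every shape's color has rotated by the same amount around the hue wheel — a uniform hue shift.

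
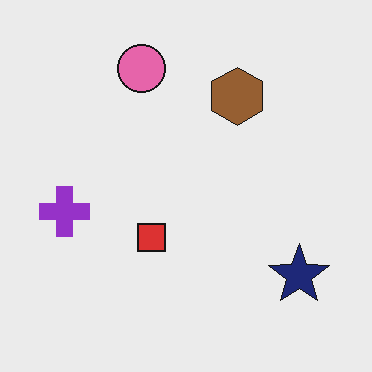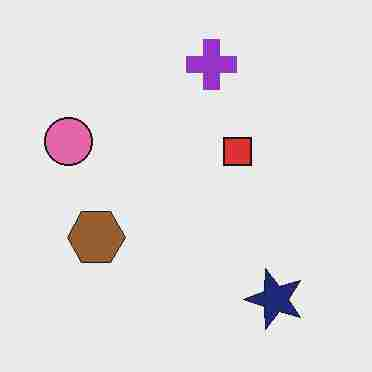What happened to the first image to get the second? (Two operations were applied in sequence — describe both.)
The second image is the first transposed (reflected across the top-left ↔ bottom-right diagonal), then degraded with heavy JPEG compression.

Shapes have swapped their row and column positions — what was in the top-right is now in the bottom-left — a diagonal reflection. Blocky 8×8 compression artifacts appear around shape edges and the flat background shows ringing — characteristic JPEG degradation.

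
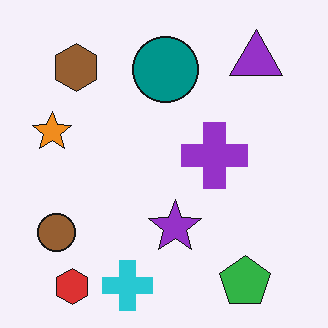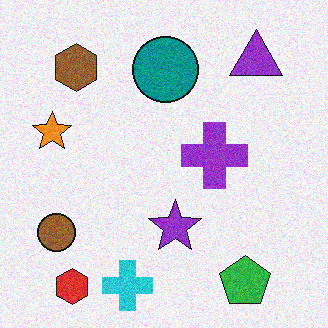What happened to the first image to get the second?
The second image is the first degraded with moderate additive noise.

Random speckle covers the whole image, including the flat background.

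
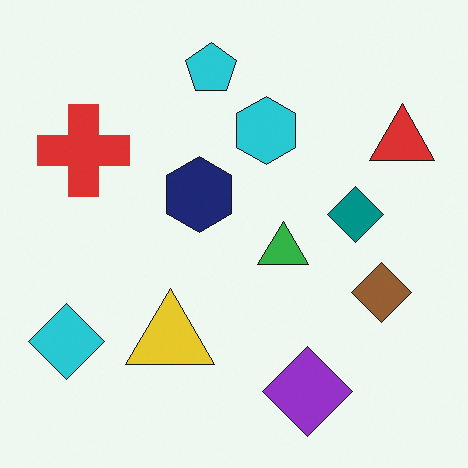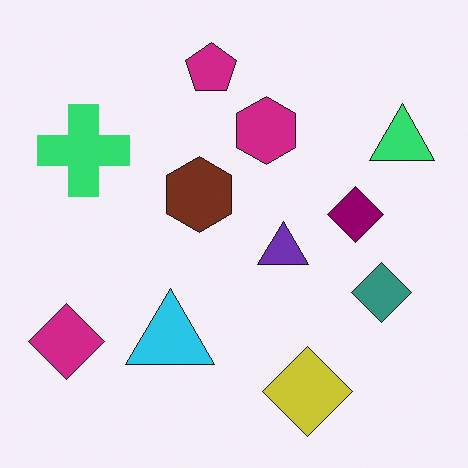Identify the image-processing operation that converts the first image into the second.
The transformation is: hue-shifted by a moderate amount.

Every shape's color has rotated by the same amount around the hue wheel — a uniform hue shift.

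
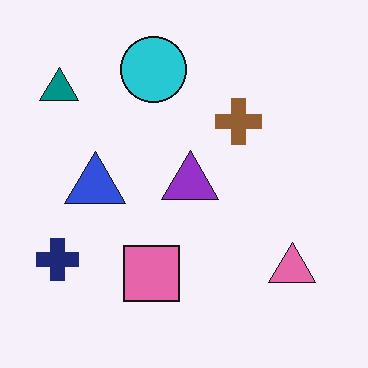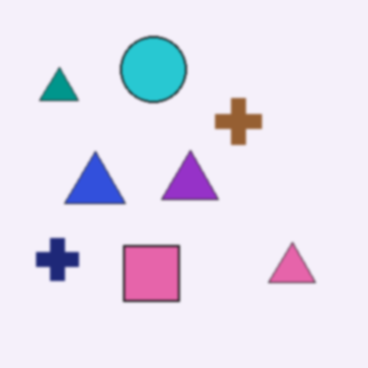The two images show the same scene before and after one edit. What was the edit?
The image was lightly blurred.

Shape edges and outlines are uniformly softened across the whole image.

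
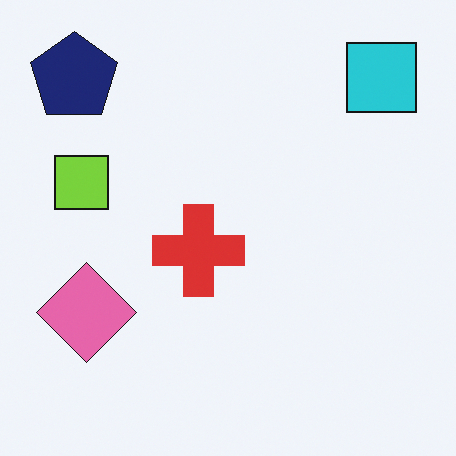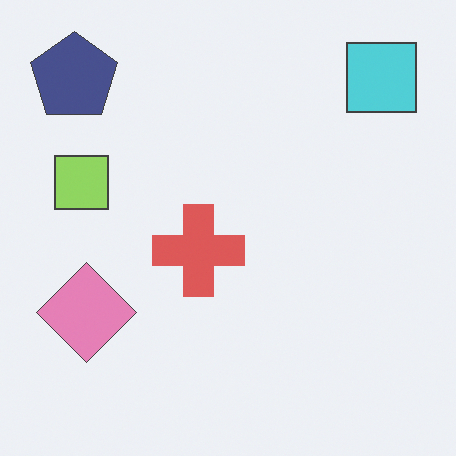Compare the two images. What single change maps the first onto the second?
This is the original image given slightly reduced contrast.

Tones are pushed toward mid-grey across the whole image — a global contrast change.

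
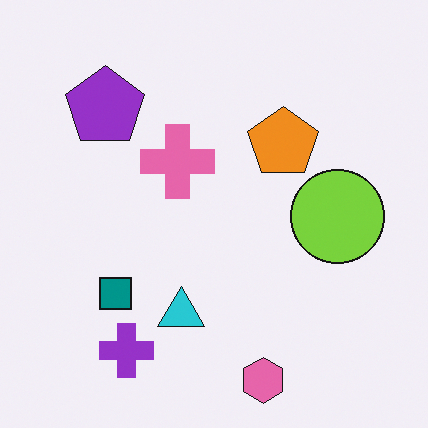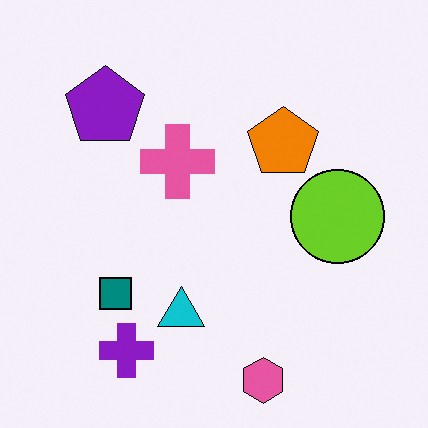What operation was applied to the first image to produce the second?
This is the original image given slightly increased contrast.

Tones are pushed away from mid-grey across the whole image — a global contrast change.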